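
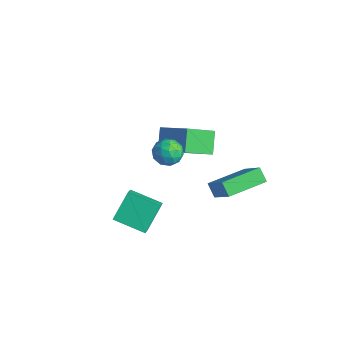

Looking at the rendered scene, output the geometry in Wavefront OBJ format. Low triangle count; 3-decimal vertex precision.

v 1.745 -0.051 3.457
v 2.466 -0.259 3.73
v 1.514 -1.281 3.13
v 2.235 -1.489 3.403
v 1.666 -1.258 3.914
v 1.808 -0.499 4.116
v 2.172 -1.041 2.744
v 2.314 -0.282 2.946
v 2.73 -0.871 3.29
v 2.417 -1.005 4.013
v 1.563 -0.535 2.847
v 1.25 -0.669 3.57
v 2.126 -0.047 3.623
v 1.854 -1.493 3.237
v 1.52 -1.357 3.538
v 1.944 -1.48 3.698
v 1.739 -0.188 3.849
v 2.163 -0.31 4.01
v 1.693 -0.897 4.118
v 1.817 -1.23 2.85
v 2.241 -1.352 3.011
v 2.036 -0.06 3.162
v 2.46 -0.183 3.322
v 2.287 -0.643 2.742
v 2.705 -0.53 3.524
v 2.569 -1.252 3.331
v 2.532 -0.989 2.944
v 2.615 -0.543 3.063
v 2.521 -0.608 3.949
v 2.385 -1.331 3.756
v 2.051 -1.195 4.057
v 2.134 -0.749 4.176
v 2.676 -0.968 3.69
v 1.595 -0.209 3.104
v 1.459 -0.932 2.911
v 1.846 -0.791 2.684
v 1.929 -0.345 2.803
v 1.411 -0.288 3.529
v 1.275 -1.01 3.336
v 1.365 -0.997 3.797
v 1.448 -0.551 3.916
v 1.304 -0.572 3.17
v 2.304 1.764 -1.57
v 1.682 1.786 -0.977
v 2.48 3.874 -1.464
v 1.857 3.897 -0.872
v 3.783 1.563 -0.008
v 3.16 1.586 0.584
v 3.958 3.674 0.097
v 3.336 3.696 0.69
v 0.16 -2.799 -2.583
v -0.259 -1.621 -1.402
v -0.664 -2.139 -3.533
v -1.083 -0.961 -2.351
v 1.543 -1.799 -3.089
v 1.124 -0.621 -1.907
v 0.719 -1.139 -4.038
v 0.3 0.039 -2.857
v -2.864 2.002 -0.349
v -1.206 2.538 0.654
v -2.756 3.621 -1.393
v -1.098 4.157 -0.39
v -2.082 1.343 -1.29
v -0.424 1.879 -0.287
v -1.974 2.962 -2.334
v -0.316 3.498 -1.331
f 1 38 17
f 38 12 41
f 17 41 6
f 38 41 17
f 1 17 13
f 17 6 18
f 13 18 2
f 17 18 13
f 1 13 22
f 13 2 23
f 22 23 8
f 13 23 22
f 1 22 34
f 22 8 37
f 34 37 11
f 22 37 34
f 1 34 38
f 34 11 42
f 38 42 12
f 34 42 38
f 2 18 29
f 18 6 32
f 29 32 10
f 18 32 29
f 6 41 19
f 41 12 40
f 19 40 5
f 41 40 19
f 12 42 39
f 42 11 35
f 39 35 3
f 42 35 39
f 11 37 36
f 37 8 24
f 36 24 7
f 37 24 36
f 8 23 28
f 23 2 25
f 28 25 9
f 23 25 28
f 4 30 16
f 30 10 31
f 16 31 5
f 30 31 16
f 4 16 14
f 16 5 15
f 14 15 3
f 16 15 14
f 4 14 21
f 14 3 20
f 21 20 7
f 14 20 21
f 4 21 26
f 21 7 27
f 26 27 9
f 21 27 26
f 4 26 30
f 26 9 33
f 30 33 10
f 26 33 30
f 5 31 19
f 31 10 32
f 19 32 6
f 31 32 19
f 3 15 39
f 15 5 40
f 39 40 12
f 15 40 39
f 7 20 36
f 20 3 35
f 36 35 11
f 20 35 36
f 9 27 28
f 27 7 24
f 28 24 8
f 27 24 28
f 10 33 29
f 33 9 25
f 29 25 2
f 33 25 29
f 44 46 43
f 47 44 43
f 43 46 45
f 45 47 43
f 44 50 46
f 48 44 47
f 48 50 44
f 46 50 45
f 49 47 45
f 45 50 49
f 49 48 47
f 50 48 49
f 52 54 51
f 55 52 51
f 51 54 53
f 53 55 51
f 52 58 54
f 56 52 55
f 56 58 52
f 54 58 53
f 57 55 53
f 53 58 57
f 57 56 55
f 58 56 57
f 60 62 59
f 63 60 59
f 59 62 61
f 61 63 59
f 60 66 62
f 64 60 63
f 64 66 60
f 62 66 61
f 65 63 61
f 61 66 65
f 65 64 63
f 66 64 65



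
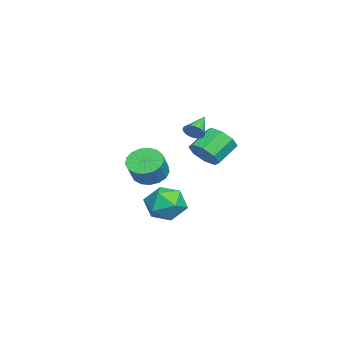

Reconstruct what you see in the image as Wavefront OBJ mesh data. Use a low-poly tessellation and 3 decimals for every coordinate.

v -0.722 -3.904 -1.157
v -0.27 -4.616 -1.616
v 0.573 -4.747 -0.583
v 0.122 -4.036 -0.123
v -0.046 -4.238 -1.751
v 0.798 -4.37 -0.718
v 0.024 -3.784 -1.75
v 0.867 -3.915 -0.716
v -0.078 -3.357 -1.612
v 0.765 -3.489 -0.579
v -0.327 -3.056 -1.371
v 0.516 -3.187 -0.338
v -0.666 -2.949 -1.08
v 0.177 -3.08 -0.047
v -1.018 -3.061 -0.807
v -0.175 -3.192 0.226
v -1.302 -3.366 -0.614
v -0.459 -3.497 0.419
v -1.454 -3.794 -0.545
v -0.61 -3.926 0.488
v -1.437 -4.248 -0.616
v -0.594 -4.379 0.417
v -1.257 -4.623 -0.811
v -0.413 -4.754 0.222
v -0.954 -4.833 -1.086
v -0.11 -4.965 -0.052
v -0.597 -4.831 -1.376
v 0.246 -4.962 -0.343
v -0.607 -1.253 0.168
v 0.073 -0.649 0.362
v -0.853 0.117 1.225
v -1.533 -0.487 1.032
v -0.304 -0.46 -0.211
v -1.23 0.306 0.652
v -0.859 -0.735 -0.562
v -1.785 0.031 0.301
v -1.266 -1.314 -0.485
v -2.192 -0.547 0.378
v -1.287 -1.857 -0.025
v -2.213 -1.091 0.838
v -0.91 -2.046 0.548
v -1.836 -1.28 1.411
v -0.355 -1.771 0.899
v -1.281 -1.005 1.762
v 0.052 -1.193 0.822
v -0.874 -0.426 1.685
v 4.256 -1.03 3.28
v 4.527 -0.601 3.492
v 3.184 -0.67 3.92
v 4.448 -0.516 3.312
v 4.34 -0.509 3.127
v 4.219 -0.581 2.965
v 4.104 -0.722 2.851
v 4.012 -0.91 2.802
v 3.957 -1.116 2.827
v 3.948 -1.309 2.92
v 3.986 -1.459 3.068
v 4.065 -1.545 3.248
v 4.173 -1.552 3.433
v 4.294 -1.479 3.595
v 4.409 -1.339 3.709
v 4.501 -1.151 3.758
v 4.556 -0.945 3.734
v 4.565 -0.752 3.64
v -0.435 -1.998 -3.359
v 0.249 -2.724 -3.986
v -0.969 -3.456 -2.254
v -0.285 -4.182 -2.881
v 0.203 -3.362 -2.191
v 0.533 -2.461 -2.873
v -1.253 -3.719 -3.367
v -0.923 -2.818 -4.049
v -0.257 -3.787 -3.99
v 0.643 -3.567 -3.263
v -1.363 -2.613 -2.977
v -0.463 -2.393 -2.25
f 2 1 5
f 2 5 3
f 3 5 6
f 3 6 4
f 5 1 7
f 5 7 6
f 6 7 8
f 6 8 4
f 7 1 9
f 7 9 8
f 8 9 10
f 8 10 4
f 9 1 11
f 9 11 10
f 10 11 12
f 10 12 4
f 11 1 13
f 11 13 12
f 12 13 14
f 12 14 4
f 13 1 15
f 13 15 14
f 14 15 16
f 14 16 4
f 15 1 17
f 15 17 16
f 16 17 18
f 16 18 4
f 17 1 19
f 17 19 18
f 18 19 20
f 18 20 4
f 19 1 21
f 19 21 20
f 20 21 22
f 20 22 4
f 21 1 23
f 21 23 22
f 22 23 24
f 22 24 4
f 23 1 25
f 23 25 24
f 24 25 26
f 24 26 4
f 25 1 27
f 25 27 26
f 26 27 28
f 26 28 4
f 27 1 2
f 27 2 28
f 28 2 3
f 28 3 4
f 30 29 33
f 30 33 31
f 31 33 34
f 31 34 32
f 33 29 35
f 33 35 34
f 34 35 36
f 34 36 32
f 35 29 37
f 35 37 36
f 36 37 38
f 36 38 32
f 37 29 39
f 37 39 38
f 38 39 40
f 38 40 32
f 39 29 41
f 39 41 40
f 40 41 42
f 40 42 32
f 41 29 43
f 41 43 42
f 42 43 44
f 42 44 32
f 43 29 45
f 43 45 44
f 44 45 46
f 44 46 32
f 45 29 30
f 45 30 46
f 46 30 31
f 46 31 32
f 48 47 50
f 48 50 49
f 50 47 51
f 50 51 49
f 51 47 52
f 51 52 49
f 52 47 53
f 52 53 49
f 53 47 54
f 53 54 49
f 54 47 55
f 54 55 49
f 55 47 56
f 55 56 49
f 56 47 57
f 56 57 49
f 57 47 58
f 57 58 49
f 58 47 59
f 58 59 49
f 59 47 60
f 59 60 49
f 60 47 61
f 60 61 49
f 61 47 62
f 61 62 49
f 62 47 63
f 62 63 49
f 63 47 64
f 63 64 49
f 64 47 48
f 64 48 49
f 65 76 70
f 65 70 66
f 65 66 72
f 65 72 75
f 65 75 76
f 66 70 74
f 70 76 69
f 76 75 67
f 75 72 71
f 72 66 73
f 68 74 69
f 68 69 67
f 68 67 71
f 68 71 73
f 68 73 74
f 69 74 70
f 67 69 76
f 71 67 75
f 73 71 72
f 74 73 66



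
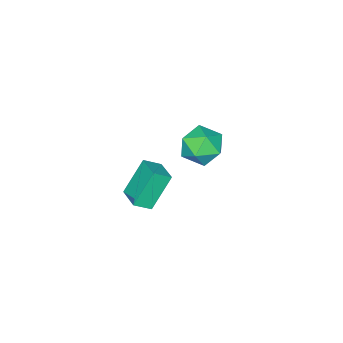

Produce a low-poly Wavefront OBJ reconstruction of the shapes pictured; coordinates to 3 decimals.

v 1.687 0.983 3.507
v 2.536 1.575 3.151
v 2.484 -0.495 2.949
v 3.333 0.097 2.593
v 3.147 -0.004 3.666
v 2.655 0.91 4.011
v 2.365 0.17 2.089
v 1.873 1.084 2.434
v 2.955 1.072 2.275
v 3.438 0.965 3.25
v 1.582 0.115 2.85
v 2.065 0.008 3.825
v 2.237 -3.244 -3.389
v 1.112 -3.022 -1.69
v 2.847 -2.078 -3.137
v 1.722 -1.856 -1.438
v 2.938 -3.724 -2.862
v 1.813 -3.502 -1.163
v 3.548 -2.558 -2.61
v 2.423 -2.336 -0.911
f 1 12 6
f 1 6 2
f 1 2 8
f 1 8 11
f 1 11 12
f 2 6 10
f 6 12 5
f 12 11 3
f 11 8 7
f 8 2 9
f 4 10 5
f 4 5 3
f 4 3 7
f 4 7 9
f 4 9 10
f 5 10 6
f 3 5 12
f 7 3 11
f 9 7 8
f 10 9 2
f 14 16 13
f 17 14 13
f 13 16 15
f 15 17 13
f 14 20 16
f 18 14 17
f 18 20 14
f 16 20 15
f 19 17 15
f 15 20 19
f 19 18 17
f 20 18 19



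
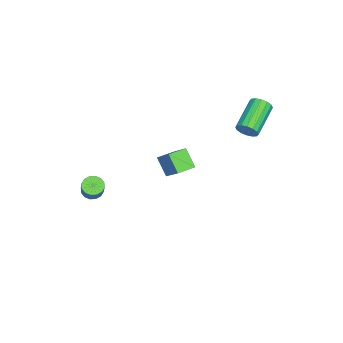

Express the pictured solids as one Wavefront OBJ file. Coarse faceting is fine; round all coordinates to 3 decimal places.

v -3.558 -1.365 -0.608
v -2.794 -0.537 0.47
v -4.286 -0.724 -0.585
v -3.521 0.104 0.493
v -3.039 -0.744 -1.453
v -2.274 0.084 -0.375
v -3.766 -0.103 -1.43
v -3.002 0.725 -0.352
v 2.146 -2.652 1.407
v 2.474 -2.371 1.099
v 3.121 -2.088 2.044
v 2.794 -2.368 2.353
v 2.281 -2.193 1.178
v 2.928 -1.91 2.123
v 2.052 -2.138 1.318
v 2.699 -1.854 2.263
v 1.848 -2.22 1.483
v 2.495 -1.937 2.428
v 1.724 -2.418 1.627
v 2.371 -2.135 2.572
v 1.714 -2.679 1.712
v 2.361 -2.395 2.657
v 1.819 -2.932 1.716
v 2.466 -2.649 2.661
v 2.012 -3.11 1.637
v 2.659 -2.827 2.582
v 2.241 -3.166 1.497
v 2.888 -2.882 2.442
v 2.445 -3.083 1.332
v 3.092 -2.8 2.277
v 2.569 -2.885 1.188
v 3.216 -2.602 2.133
v 2.579 -2.625 1.103
v 3.226 -2.341 2.048
v -2.66 3.321 3.263
v -2.472 3.096 3.763
v -4.131 3.333 4.496
v -4.32 3.559 3.997
v -2.419 3.39 3.787
v -4.079 3.628 4.52
v -2.431 3.667 3.67
v -4.091 3.904 4.403
v -2.505 3.85 3.444
v -4.165 4.088 4.177
v -2.62 3.892 3.17
v -4.28 4.13 3.903
v -2.746 3.781 2.921
v -4.406 4.019 3.654
v -2.849 3.547 2.764
v -4.508 3.784 3.497
v -2.901 3.252 2.74
v -4.561 3.49 3.473
v -2.889 2.976 2.857
v -4.549 3.213 3.59
v -2.815 2.792 3.083
v -4.475 3.03 3.816
v -2.7 2.75 3.357
v -4.36 2.988 4.09
v -2.574 2.861 3.606
v -4.234 3.099 4.339
f 2 4 1
f 5 2 1
f 1 4 3
f 3 5 1
f 2 8 4
f 6 2 5
f 6 8 2
f 4 8 3
f 7 5 3
f 3 8 7
f 7 6 5
f 8 6 7
f 10 9 13
f 10 13 11
f 11 13 14
f 11 14 12
f 13 9 15
f 13 15 14
f 14 15 16
f 14 16 12
f 15 9 17
f 15 17 16
f 16 17 18
f 16 18 12
f 17 9 19
f 17 19 18
f 18 19 20
f 18 20 12
f 19 9 21
f 19 21 20
f 20 21 22
f 20 22 12
f 21 9 23
f 21 23 22
f 22 23 24
f 22 24 12
f 23 9 25
f 23 25 24
f 24 25 26
f 24 26 12
f 25 9 27
f 25 27 26
f 26 27 28
f 26 28 12
f 27 9 29
f 27 29 28
f 28 29 30
f 28 30 12
f 29 9 31
f 29 31 30
f 30 31 32
f 30 32 12
f 31 9 33
f 31 33 32
f 32 33 34
f 32 34 12
f 33 9 10
f 33 10 34
f 34 10 11
f 34 11 12
f 36 35 39
f 36 39 37
f 37 39 40
f 37 40 38
f 39 35 41
f 39 41 40
f 40 41 42
f 40 42 38
f 41 35 43
f 41 43 42
f 42 43 44
f 42 44 38
f 43 35 45
f 43 45 44
f 44 45 46
f 44 46 38
f 45 35 47
f 45 47 46
f 46 47 48
f 46 48 38
f 47 35 49
f 47 49 48
f 48 49 50
f 48 50 38
f 49 35 51
f 49 51 50
f 50 51 52
f 50 52 38
f 51 35 53
f 51 53 52
f 52 53 54
f 52 54 38
f 53 35 55
f 53 55 54
f 54 55 56
f 54 56 38
f 55 35 57
f 55 57 56
f 56 57 58
f 56 58 38
f 57 35 59
f 57 59 58
f 58 59 60
f 58 60 38
f 59 35 36
f 59 36 60
f 60 36 37
f 60 37 38



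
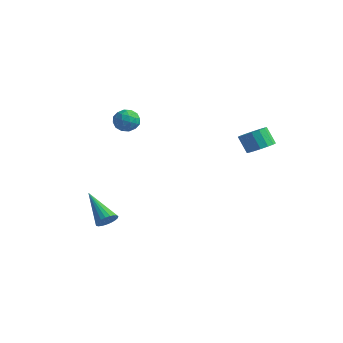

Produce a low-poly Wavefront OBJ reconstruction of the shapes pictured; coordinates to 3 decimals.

v -0.619 -0.204 3.389
v -0.262 0.002 3.922
v -0.838 -1.142 3.898
v -0.481 -0.936 4.431
v -1.066 -0.638 4.282
v -0.931 -0.059 3.967
v -0.169 -1.081 3.853
v -0.034 -0.502 3.538
v 0.016 -0.54 4.208
v -0.539 -0.267 4.473
v -0.561 -0.873 3.347
v -1.116 -0.6 3.612
v -0.421 -0.019 3.611
v -0.679 -1.121 4.209
v -1.023 -0.946 4.122
v -0.813 -0.825 4.435
v -0.814 -0.055 3.638
v -0.605 0.066 3.951
v -1.078 -0.31 4.162
v -0.495 -1.206 3.869
v -0.286 -1.085 4.182
v -0.287 -0.315 3.385
v -0.077 -0.194 3.698
v -0.022 -0.83 3.658
v -0.049 -0.216 4.092
v -0.177 -0.768 4.391
v 0.006 -0.853 4.052
v 0.086 -0.512 3.867
v -0.375 -0.056 4.248
v -0.503 -0.607 4.547
v -0.847 -0.432 4.46
v -0.768 -0.091 4.275
v -0.211 -0.374 4.416
v -0.597 -0.533 3.273
v -0.725 -1.084 3.572
v -0.332 -1.049 3.545
v -0.253 -0.708 3.36
v -0.923 -0.372 3.429
v -1.051 -0.924 3.728
v -1.186 -0.628 3.953
v -1.106 -0.287 3.768
v -0.889 -0.766 3.404
v 0.611 -2.97 -1.232
v 0.845 -3.288 -0.834
v -0.891 -2.67 -0.108
v 0.927 -3.076 -0.782
v 0.954 -2.846 -0.807
v 0.922 -2.638 -0.906
v 0.836 -2.487 -1.061
v 0.711 -2.42 -1.246
v 0.569 -2.448 -1.428
v 0.434 -2.566 -1.577
v 0.33 -2.754 -1.665
v 0.275 -2.98 -1.679
v 0.277 -3.204 -1.616
v 0.337 -3.388 -1.486
v 0.445 -3.499 -1.312
v 0.582 -3.519 -1.124
v 0.723 -3.444 -0.955
v 4.141 3.328 2.364
v 4.575 3.813 2.649
v 4.033 3.797 3.501
v 3.599 3.312 3.216
v 4.31 4.007 2.484
v 3.768 3.991 3.336
v 4 4.02 2.287
v 3.458 4.004 3.139
v 3.728 3.847 2.111
v 3.186 3.831 2.963
v 3.566 3.535 2.002
v 3.024 3.519 2.854
v 3.559 3.168 1.991
v 3.017 3.152 2.843
v 3.707 2.843 2.079
v 3.165 2.827 2.931
v 3.972 2.649 2.244
v 3.43 2.633 3.096
v 4.282 2.636 2.441
v 3.74 2.62 3.293
v 4.554 2.809 2.617
v 4.012 2.793 3.469
v 4.716 3.121 2.726
v 4.174 3.105 3.578
v 4.723 3.488 2.737
v 4.181 3.472 3.589
f 1 38 17
f 38 12 41
f 17 41 6
f 38 41 17
f 1 17 13
f 17 6 18
f 13 18 2
f 17 18 13
f 1 13 22
f 13 2 23
f 22 23 8
f 13 23 22
f 1 22 34
f 22 8 37
f 34 37 11
f 22 37 34
f 1 34 38
f 34 11 42
f 38 42 12
f 34 42 38
f 2 18 29
f 18 6 32
f 29 32 10
f 18 32 29
f 6 41 19
f 41 12 40
f 19 40 5
f 41 40 19
f 12 42 39
f 42 11 35
f 39 35 3
f 42 35 39
f 11 37 36
f 37 8 24
f 36 24 7
f 37 24 36
f 8 23 28
f 23 2 25
f 28 25 9
f 23 25 28
f 4 30 16
f 30 10 31
f 16 31 5
f 30 31 16
f 4 16 14
f 16 5 15
f 14 15 3
f 16 15 14
f 4 14 21
f 14 3 20
f 21 20 7
f 14 20 21
f 4 21 26
f 21 7 27
f 26 27 9
f 21 27 26
f 4 26 30
f 26 9 33
f 30 33 10
f 26 33 30
f 5 31 19
f 31 10 32
f 19 32 6
f 31 32 19
f 3 15 39
f 15 5 40
f 39 40 12
f 15 40 39
f 7 20 36
f 20 3 35
f 36 35 11
f 20 35 36
f 9 27 28
f 27 7 24
f 28 24 8
f 27 24 28
f 10 33 29
f 33 9 25
f 29 25 2
f 33 25 29
f 44 43 46
f 44 46 45
f 46 43 47
f 46 47 45
f 47 43 48
f 47 48 45
f 48 43 49
f 48 49 45
f 49 43 50
f 49 50 45
f 50 43 51
f 50 51 45
f 51 43 52
f 51 52 45
f 52 43 53
f 52 53 45
f 53 43 54
f 53 54 45
f 54 43 55
f 54 55 45
f 55 43 56
f 55 56 45
f 56 43 57
f 56 57 45
f 57 43 58
f 57 58 45
f 58 43 59
f 58 59 45
f 59 43 44
f 59 44 45
f 61 60 64
f 61 64 62
f 62 64 65
f 62 65 63
f 64 60 66
f 64 66 65
f 65 66 67
f 65 67 63
f 66 60 68
f 66 68 67
f 67 68 69
f 67 69 63
f 68 60 70
f 68 70 69
f 69 70 71
f 69 71 63
f 70 60 72
f 70 72 71
f 71 72 73
f 71 73 63
f 72 60 74
f 72 74 73
f 73 74 75
f 73 75 63
f 74 60 76
f 74 76 75
f 75 76 77
f 75 77 63
f 76 60 78
f 76 78 77
f 77 78 79
f 77 79 63
f 78 60 80
f 78 80 79
f 79 80 81
f 79 81 63
f 80 60 82
f 80 82 81
f 81 82 83
f 81 83 63
f 82 60 84
f 82 84 83
f 83 84 85
f 83 85 63
f 84 60 61
f 84 61 85
f 85 61 62
f 85 62 63



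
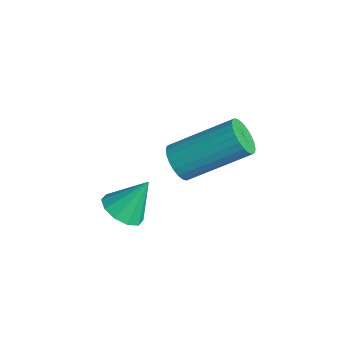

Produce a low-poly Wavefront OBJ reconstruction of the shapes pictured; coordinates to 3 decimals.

v 0.582 0.151 -3.69
v 0.96 -0.177 -3.461
v 1.615 1.261 -2.481
v 1.238 1.589 -2.71
v 1.065 -0.107 -3.635
v 1.721 1.332 -2.655
v 1.096 0.002 -3.816
v 1.752 1.441 -2.837
v 1.05 0.134 -3.979
v 1.705 1.573 -2.999
v 0.932 0.269 -4.098
v 1.588 1.708 -3.118
v 0.761 0.385 -4.154
v 1.416 1.824 -3.174
v 0.562 0.466 -4.14
v 1.218 1.905 -3.16
v 0.367 0.499 -4.057
v 1.023 1.938 -3.078
v 0.205 0.479 -3.919
v 0.86 1.917 -2.939
v 0.099 0.408 -3.745
v 0.755 1.847 -2.765
v 0.068 0.299 -3.563
v 0.724 1.738 -2.584
v 0.115 0.167 -3.401
v 0.77 1.606 -2.421
v 0.232 0.032 -3.282
v 0.888 1.471 -2.302
v 0.404 -0.084 -3.226
v 1.059 1.355 -2.246
v 0.602 -0.165 -3.24
v 1.258 1.274 -2.26
v 0.797 -0.198 -3.322
v 1.453 1.241 -2.343
v 1.048 -1.602 -4.3
v 1.627 -1.752 -4.258
v 1.152 -0.938 -3.38
v 1.602 -1.45 -4.473
v 1.365 -1.207 -4.621
v 1.007 -1.114 -4.647
v 0.664 -1.208 -4.541
v 0.468 -1.452 -4.342
v 0.493 -1.754 -4.128
v 0.73 -1.997 -3.979
v 1.088 -2.09 -3.954
v 1.431 -1.996 -4.06
f 2 1 5
f 2 5 3
f 3 5 6
f 3 6 4
f 5 1 7
f 5 7 6
f 6 7 8
f 6 8 4
f 7 1 9
f 7 9 8
f 8 9 10
f 8 10 4
f 9 1 11
f 9 11 10
f 10 11 12
f 10 12 4
f 11 1 13
f 11 13 12
f 12 13 14
f 12 14 4
f 13 1 15
f 13 15 14
f 14 15 16
f 14 16 4
f 15 1 17
f 15 17 16
f 16 17 18
f 16 18 4
f 17 1 19
f 17 19 18
f 18 19 20
f 18 20 4
f 19 1 21
f 19 21 20
f 20 21 22
f 20 22 4
f 21 1 23
f 21 23 22
f 22 23 24
f 22 24 4
f 23 1 25
f 23 25 24
f 24 25 26
f 24 26 4
f 25 1 27
f 25 27 26
f 26 27 28
f 26 28 4
f 27 1 29
f 27 29 28
f 28 29 30
f 28 30 4
f 29 1 31
f 29 31 30
f 30 31 32
f 30 32 4
f 31 1 33
f 31 33 32
f 32 33 34
f 32 34 4
f 33 1 2
f 33 2 34
f 34 2 3
f 34 3 4
f 36 35 38
f 36 38 37
f 38 35 39
f 38 39 37
f 39 35 40
f 39 40 37
f 40 35 41
f 40 41 37
f 41 35 42
f 41 42 37
f 42 35 43
f 42 43 37
f 43 35 44
f 43 44 37
f 44 35 45
f 44 45 37
f 45 35 46
f 45 46 37
f 46 35 36
f 46 36 37



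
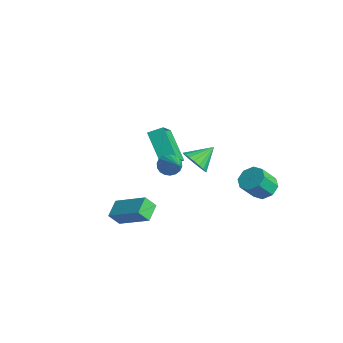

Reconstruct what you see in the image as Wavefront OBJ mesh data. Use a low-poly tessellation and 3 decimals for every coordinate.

v 2.208 -1.214 1.421
v 2.58 -1.038 0.88
v 3.932 -1.546 2.499
v 2.541 -0.775 1.023
v 2.436 -0.598 1.246
v 2.286 -0.544 1.503
v 2.121 -0.622 1.744
v 1.972 -0.817 1.921
v 1.871 -1.091 1.999
v 1.836 -1.39 1.963
v 1.875 -1.653 1.819
v 1.98 -1.83 1.597
v 2.13 -1.885 1.34
v 2.295 -1.807 1.099
v 2.443 -1.611 0.922
v 2.545 -1.337 0.844
v -1.371 -0.735 1.665
v -1.016 0.042 2.057
v -2.194 0.119 0.715
v -1.839 0.897 1.108
v 0.259 -0.757 0.232
v 0.614 0.021 0.625
v -0.564 0.098 -0.717
v -0.209 0.875 -0.325
v 2.805 4.138 -1.667
v 3.426 4.592 -1.329
v 3.496 3.696 -0.255
v 2.875 3.242 -0.593
v 2.845 4.783 -1.131
v 2.915 3.888 -0.057
v 2.241 4.597 -1.247
v 2.311 3.701 -0.173
v 1.967 4.142 -1.609
v 2.037 3.246 -0.535
v 2.184 3.684 -2.005
v 2.254 2.788 -0.931
v 2.765 3.492 -2.203
v 2.835 2.597 -1.129
v 3.369 3.679 -2.087
v 3.439 2.783 -1.013
v 3.643 4.134 -1.725
v 3.713 3.238 -0.651
v 1.058 -3.575 -3.145
v 0.935 -4.143 -2.419
v 0.336 -2.815 -2.672
v 0.213 -3.383 -1.946
v 2.707 -2.637 -2.134
v 2.584 -3.205 -1.408
v 1.985 -1.877 -1.661
v 1.862 -2.445 -0.935
v -3.118 3.028 -2.909
v -2.295 3.32 -3.257
v -3.202 4.292 -2.051
v -2.572 3.483 -3.525
v -2.957 3.556 -3.67
v -3.374 3.525 -3.665
v -3.741 3.395 -3.51
v -3.984 3.193 -3.237
v -4.055 2.958 -2.898
v -3.941 2.737 -2.562
v -3.664 2.574 -2.294
v -3.279 2.5 -2.149
v -2.862 2.532 -2.154
v -2.495 2.661 -2.308
v -2.252 2.863 -2.582
v -2.181 3.098 -2.921
f 2 1 4
f 2 4 3
f 4 1 5
f 4 5 3
f 5 1 6
f 5 6 3
f 6 1 7
f 6 7 3
f 7 1 8
f 7 8 3
f 8 1 9
f 8 9 3
f 9 1 10
f 9 10 3
f 10 1 11
f 10 11 3
f 11 1 12
f 11 12 3
f 12 1 13
f 12 13 3
f 13 1 14
f 13 14 3
f 14 1 15
f 14 15 3
f 15 1 16
f 15 16 3
f 16 1 2
f 16 2 3
f 18 20 17
f 21 18 17
f 17 20 19
f 19 21 17
f 18 24 20
f 22 18 21
f 22 24 18
f 20 24 19
f 23 21 19
f 19 24 23
f 23 22 21
f 24 22 23
f 26 25 29
f 26 29 27
f 27 29 30
f 27 30 28
f 29 25 31
f 29 31 30
f 30 31 32
f 30 32 28
f 31 25 33
f 31 33 32
f 32 33 34
f 32 34 28
f 33 25 35
f 33 35 34
f 34 35 36
f 34 36 28
f 35 25 37
f 35 37 36
f 36 37 38
f 36 38 28
f 37 25 39
f 37 39 38
f 38 39 40
f 38 40 28
f 39 25 41
f 39 41 40
f 40 41 42
f 40 42 28
f 41 25 26
f 41 26 42
f 42 26 27
f 42 27 28
f 44 46 43
f 47 44 43
f 43 46 45
f 45 47 43
f 44 50 46
f 48 44 47
f 48 50 44
f 46 50 45
f 49 47 45
f 45 50 49
f 49 48 47
f 50 48 49
f 52 51 54
f 52 54 53
f 54 51 55
f 54 55 53
f 55 51 56
f 55 56 53
f 56 51 57
f 56 57 53
f 57 51 58
f 57 58 53
f 58 51 59
f 58 59 53
f 59 51 60
f 59 60 53
f 60 51 61
f 60 61 53
f 61 51 62
f 61 62 53
f 62 51 63
f 62 63 53
f 63 51 64
f 63 64 53
f 64 51 65
f 64 65 53
f 65 51 66
f 65 66 53
f 66 51 52
f 66 52 53



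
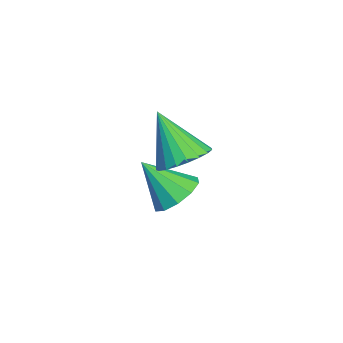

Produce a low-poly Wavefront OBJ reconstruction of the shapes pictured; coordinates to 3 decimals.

v -2.515 3.815 -1.733
v -2.014 4.174 -1.272
v -2.845 2.905 -0.667
v -2.437 4.386 -1.222
v -2.89 4.379 -1.367
v -3.2 4.158 -1.652
v -3.249 3.805 -1.968
v -3.017 3.456 -2.194
v -2.594 3.245 -2.244
v -2.141 3.251 -2.099
v -1.831 3.473 -1.814
v -1.782 3.825 -1.498
v -1.212 3.957 0.711
v -0.524 3.745 0.984
v -1.928 3.303 2.009
v -0.559 4.036 1.111
v -0.707 4.314 1.17
v -0.942 4.53 1.149
v -1.224 4.647 1.052
v -1.504 4.645 0.896
v -1.734 4.523 0.709
v -1.873 4.304 0.522
v -1.898 4.025 0.367
v -1.804 3.734 0.272
v -1.608 3.481 0.253
v -1.344 3.311 0.313
v -1.056 3.252 0.442
v -0.796 3.316 0.617
v -0.608 3.49 0.809
f 2 1 4
f 2 4 3
f 4 1 5
f 4 5 3
f 5 1 6
f 5 6 3
f 6 1 7
f 6 7 3
f 7 1 8
f 7 8 3
f 8 1 9
f 8 9 3
f 9 1 10
f 9 10 3
f 10 1 11
f 10 11 3
f 11 1 12
f 11 12 3
f 12 1 2
f 12 2 3
f 14 13 16
f 14 16 15
f 16 13 17
f 16 17 15
f 17 13 18
f 17 18 15
f 18 13 19
f 18 19 15
f 19 13 20
f 19 20 15
f 20 13 21
f 20 21 15
f 21 13 22
f 21 22 15
f 22 13 23
f 22 23 15
f 23 13 24
f 23 24 15
f 24 13 25
f 24 25 15
f 25 13 26
f 25 26 15
f 26 13 27
f 26 27 15
f 27 13 28
f 27 28 15
f 28 13 29
f 28 29 15
f 29 13 14
f 29 14 15



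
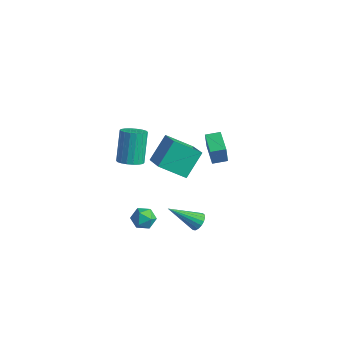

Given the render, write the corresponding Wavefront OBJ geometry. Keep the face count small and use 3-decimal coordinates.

v -1.361 -2.682 2.759
v -0.665 -2.423 2.865
v -1.244 -1.578 4.606
v -1.939 -1.838 4.501
v -0.812 -2.175 2.696
v -1.39 -1.331 4.437
v -1.067 -2.028 2.54
v -1.646 -1.184 4.281
v -1.381 -2.01 2.427
v -1.96 -1.166 4.168
v -1.691 -2.126 2.38
v -2.269 -1.281 4.121
v -1.935 -2.351 2.408
v -2.514 -1.507 4.15
v -2.065 -2.643 2.506
v -2.644 -1.798 4.247
v -2.056 -2.942 2.654
v -2.635 -2.097 4.395
v -1.91 -3.189 2.823
v -2.488 -2.345 4.564
v -1.654 -3.336 2.979
v -2.233 -2.492 4.72
v -1.34 -3.354 3.092
v -1.919 -2.51 4.833
v -1.031 -3.239 3.139
v -1.609 -2.394 4.88
v -0.786 -3.013 3.11
v -1.365 -2.169 4.852
v -0.656 -2.722 3.013
v -1.235 -1.877 4.754
v -4.468 1.758 -2.013
v -3.005 0.995 -1.152
v -4.559 3.113 -0.656
v -3.097 2.351 0.205
v -3.303 2.849 -3.025
v -1.841 2.087 -2.164
v -3.395 4.205 -1.668
v -1.932 3.442 -0.807
v 1.687 -0.563 -1.911
v 2.186 -0.827 -1.705
v 0.553 -1.757 -0.689
v 2.146 -0.606 -1.526
v 2.001 -0.375 -1.435
v 1.784 -0.187 -1.453
v 1.545 -0.086 -1.576
v 1.339 -0.094 -1.775
v 1.212 -0.209 -2.006
v 1.195 -0.406 -2.215
v 1.29 -0.639 -2.354
v 1.476 -0.854 -2.391
v 1.711 -1.003 -2.318
v 1.94 -1.051 -2.152
v 2.111 -0.987 -1.931
v -2.241 -0.558 -3.749
v -1.458 -0.65 -3.775
v -2.382 -1.81 -3.545
v -1.599 -1.902 -3.571
v -1.931 -1.518 -2.968
v -1.844 -0.745 -3.093
v -1.996 -1.715 -4.227
v -1.909 -0.942 -4.352
v -1.307 -1.365 -4.07
v -1.267 -1.244 -3.292
v -2.573 -1.216 -4.028
v -2.533 -1.095 -3.25
v -1.963 3.825 -0.478
v -1.905 3.61 0.742
v -1.451 4.558 -0.373
v -1.393 4.343 0.847
v -0.707 2.977 -0.687
v -0.649 2.762 0.533
v -0.195 3.71 -0.582
v -0.137 3.495 0.638
f 2 1 5
f 2 5 3
f 3 5 6
f 3 6 4
f 5 1 7
f 5 7 6
f 6 7 8
f 6 8 4
f 7 1 9
f 7 9 8
f 8 9 10
f 8 10 4
f 9 1 11
f 9 11 10
f 10 11 12
f 10 12 4
f 11 1 13
f 11 13 12
f 12 13 14
f 12 14 4
f 13 1 15
f 13 15 14
f 14 15 16
f 14 16 4
f 15 1 17
f 15 17 16
f 16 17 18
f 16 18 4
f 17 1 19
f 17 19 18
f 18 19 20
f 18 20 4
f 19 1 21
f 19 21 20
f 20 21 22
f 20 22 4
f 21 1 23
f 21 23 22
f 22 23 24
f 22 24 4
f 23 1 25
f 23 25 24
f 24 25 26
f 24 26 4
f 25 1 27
f 25 27 26
f 26 27 28
f 26 28 4
f 27 1 29
f 27 29 28
f 28 29 30
f 28 30 4
f 29 1 2
f 29 2 30
f 30 2 3
f 30 3 4
f 32 34 31
f 35 32 31
f 31 34 33
f 33 35 31
f 32 38 34
f 36 32 35
f 36 38 32
f 34 38 33
f 37 35 33
f 33 38 37
f 37 36 35
f 38 36 37
f 40 39 42
f 40 42 41
f 42 39 43
f 42 43 41
f 43 39 44
f 43 44 41
f 44 39 45
f 44 45 41
f 45 39 46
f 45 46 41
f 46 39 47
f 46 47 41
f 47 39 48
f 47 48 41
f 48 39 49
f 48 49 41
f 49 39 50
f 49 50 41
f 50 39 51
f 50 51 41
f 51 39 52
f 51 52 41
f 52 39 53
f 52 53 41
f 53 39 40
f 53 40 41
f 54 65 59
f 54 59 55
f 54 55 61
f 54 61 64
f 54 64 65
f 55 59 63
f 59 65 58
f 65 64 56
f 64 61 60
f 61 55 62
f 57 63 58
f 57 58 56
f 57 56 60
f 57 60 62
f 57 62 63
f 58 63 59
f 56 58 65
f 60 56 64
f 62 60 61
f 63 62 55
f 67 69 66
f 70 67 66
f 66 69 68
f 68 70 66
f 67 73 69
f 71 67 70
f 71 73 67
f 69 73 68
f 72 70 68
f 68 73 72
f 72 71 70
f 73 71 72



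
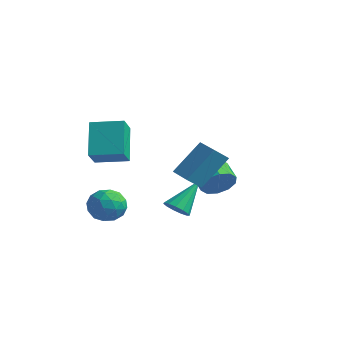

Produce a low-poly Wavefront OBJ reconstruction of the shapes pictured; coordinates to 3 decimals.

v 0.52 2.484 -2.89
v 0.995 3.177 -2.515
v 0.055 3.529 -1.975
v -0.42 2.836 -2.35
v 0.78 3.358 -3.009
v -0.161 3.711 -2.469
v 0.465 3.206 -3.457
v -0.475 3.558 -2.918
v 0.172 2.778 -3.689
v -0.769 3.13 -3.149
v 0.011 2.237 -3.616
v -0.929 2.59 -3.076
v 0.045 1.791 -3.265
v -0.895 2.143 -2.725
v 0.261 1.609 -2.771
v -0.68 1.962 -2.231
v 0.575 1.762 -2.322
v -0.365 2.114 -1.783
v 0.869 2.19 -2.091
v -0.072 2.542 -1.551
v 1.029 2.73 -2.164
v 0.089 3.083 -1.624
v -2.965 -2.009 0.779
v -2.389 -2.892 1.607
v -1.705 -1.022 0.954
v -1.129 -1.904 1.782
v -2.051 -2.896 -0.802
v -1.475 -3.778 0.026
v -0.791 -1.908 -0.627
v -0.215 -2.791 0.201
v -1.846 -2.42 -2.938
v -0.913 -2.104 -3.006
v -1.387 -3.876 -3.414
v -0.454 -3.56 -3.482
v -0.882 -3.649 -2.596
v -1.165 -2.749 -2.302
v -1.135 -3.231 -4.118
v -1.418 -2.331 -3.824
v -0.473 -2.605 -3.736
v -0.316 -2.863 -2.795
v -1.984 -3.117 -3.625
v -1.827 -3.375 -2.684
v -1.42 -2.134 -2.93
v -0.88 -3.846 -3.49
v -1.132 -3.898 -2.969
v -0.583 -3.712 -3.009
v -1.568 -2.514 -2.516
v -1.02 -2.327 -2.556
v -1.001 -3.236 -2.315
v -1.28 -3.653 -3.864
v -0.732 -3.466 -3.904
v -1.717 -2.268 -3.411
v -1.168 -2.082 -3.451
v -1.299 -2.744 -4.105
v -0.612 -2.242 -3.399
v -0.343 -3.098 -3.679
v -0.743 -2.905 -4.053
v -0.91 -2.376 -3.88
v -0.521 -2.394 -2.846
v -0.251 -3.25 -3.126
v -0.502 -3.303 -2.605
v -0.669 -2.774 -2.432
v -0.262 -2.689 -3.275
v -2.049 -2.73 -3.294
v -1.779 -3.586 -3.574
v -1.631 -3.206 -3.988
v -1.798 -2.677 -3.815
v -1.957 -2.882 -2.741
v -1.688 -3.738 -3.021
v -1.39 -3.604 -2.54
v -1.557 -3.075 -2.367
v -2.038 -3.291 -3.145
v 1.063 -0.776 -3.434
v 1.581 -0.451 -3.775
v 1.117 0.636 -2.006
v 1.244 -0.299 -3.913
v 0.85 -0.299 -3.899
v 0.523 -0.45 -3.737
v 0.368 -0.705 -3.479
v 0.434 -0.982 -3.207
v 0.699 -1.195 -3.007
v 1.08 -1.274 -2.942
v 1.456 -1.196 -3.034
v 1.707 -0.984 -3.253
v 1.753 -0.707 -3.529
v 2.036 -1.92 -0.499
v 2.475 -0.683 1.075
v 2.124 -1.078 -1.186
v 2.564 0.159 0.389
v 3.116 -2.139 -0.629
v 3.556 -0.902 0.946
v 3.205 -1.297 -1.315
v 3.644 -0.06 0.259
f 2 1 5
f 2 5 3
f 3 5 6
f 3 6 4
f 5 1 7
f 5 7 6
f 6 7 8
f 6 8 4
f 7 1 9
f 7 9 8
f 8 9 10
f 8 10 4
f 9 1 11
f 9 11 10
f 10 11 12
f 10 12 4
f 11 1 13
f 11 13 12
f 12 13 14
f 12 14 4
f 13 1 15
f 13 15 14
f 14 15 16
f 14 16 4
f 15 1 17
f 15 17 16
f 16 17 18
f 16 18 4
f 17 1 19
f 17 19 18
f 18 19 20
f 18 20 4
f 19 1 21
f 19 21 20
f 20 21 22
f 20 22 4
f 21 1 2
f 21 2 22
f 22 2 3
f 22 3 4
f 24 26 23
f 27 24 23
f 23 26 25
f 25 27 23
f 24 30 26
f 28 24 27
f 28 30 24
f 26 30 25
f 29 27 25
f 25 30 29
f 29 28 27
f 30 28 29
f 31 68 47
f 68 42 71
f 47 71 36
f 68 71 47
f 31 47 43
f 47 36 48
f 43 48 32
f 47 48 43
f 31 43 52
f 43 32 53
f 52 53 38
f 43 53 52
f 31 52 64
f 52 38 67
f 64 67 41
f 52 67 64
f 31 64 68
f 64 41 72
f 68 72 42
f 64 72 68
f 32 48 59
f 48 36 62
f 59 62 40
f 48 62 59
f 36 71 49
f 71 42 70
f 49 70 35
f 71 70 49
f 42 72 69
f 72 41 65
f 69 65 33
f 72 65 69
f 41 67 66
f 67 38 54
f 66 54 37
f 67 54 66
f 38 53 58
f 53 32 55
f 58 55 39
f 53 55 58
f 34 60 46
f 60 40 61
f 46 61 35
f 60 61 46
f 34 46 44
f 46 35 45
f 44 45 33
f 46 45 44
f 34 44 51
f 44 33 50
f 51 50 37
f 44 50 51
f 34 51 56
f 51 37 57
f 56 57 39
f 51 57 56
f 34 56 60
f 56 39 63
f 60 63 40
f 56 63 60
f 35 61 49
f 61 40 62
f 49 62 36
f 61 62 49
f 33 45 69
f 45 35 70
f 69 70 42
f 45 70 69
f 37 50 66
f 50 33 65
f 66 65 41
f 50 65 66
f 39 57 58
f 57 37 54
f 58 54 38
f 57 54 58
f 40 63 59
f 63 39 55
f 59 55 32
f 63 55 59
f 74 73 76
f 74 76 75
f 76 73 77
f 76 77 75
f 77 73 78
f 77 78 75
f 78 73 79
f 78 79 75
f 79 73 80
f 79 80 75
f 80 73 81
f 80 81 75
f 81 73 82
f 81 82 75
f 82 73 83
f 82 83 75
f 83 73 84
f 83 84 75
f 84 73 85
f 84 85 75
f 85 73 74
f 85 74 75
f 87 89 86
f 90 87 86
f 86 89 88
f 88 90 86
f 87 93 89
f 91 87 90
f 91 93 87
f 89 93 88
f 92 90 88
f 88 93 92
f 92 91 90
f 93 91 92



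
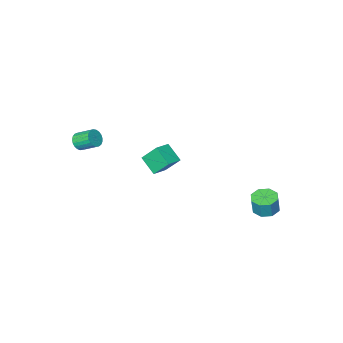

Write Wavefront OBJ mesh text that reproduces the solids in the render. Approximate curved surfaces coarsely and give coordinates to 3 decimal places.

v 1.056 1.59 -0.386
v 1.194 0.651 0.315
v 1.929 1.887 -0.16
v 2.067 0.949 0.542
v 1.533 0.931 -1.362
v 1.671 -0.007 -0.66
v 2.406 1.229 -1.135
v 2.544 0.29 -0.434
v 3.971 -3.555 -0.989
v 4.282 -3.675 -0.539
v 3.78 -2.886 0.019
v 3.469 -2.765 -0.431
v 4.413 -3.515 -0.647
v 3.91 -2.726 -0.089
v 4.468 -3.362 -0.814
v 3.965 -2.573 -0.256
v 4.436 -3.243 -1.012
v 3.933 -2.453 -0.453
v 4.324 -3.177 -1.205
v 3.821 -2.388 -0.646
v 4.152 -3.177 -1.361
v 3.649 -2.387 -0.803
v 3.948 -3.242 -1.453
v 3.445 -2.452 -0.894
v 3.748 -3.361 -1.465
v 3.245 -2.571 -0.906
v 3.587 -3.513 -1.394
v 3.084 -2.724 -0.835
v 3.492 -3.673 -1.254
v 2.989 -2.884 -0.695
v 3.48 -3.812 -1.067
v 2.977 -3.023 -0.509
v 3.554 -3.907 -0.868
v 3.051 -3.118 -0.309
v 3.699 -3.941 -0.689
v 3.196 -3.152 -0.13
v 3.892 -3.908 -0.562
v 3.389 -3.119 -0.004
v 4.098 -3.814 -0.509
v 3.595 -3.024 0.049
v -2.694 3.802 -4.184
v -1.985 3.677 -4.305
v -1.797 3.773 -3.297
v -2.506 3.898 -3.176
v -2.114 4.22 -4.332
v -1.926 4.316 -3.324
v -2.583 4.518 -4.273
v -2.394 4.614 -3.265
v -3.117 4.397 -4.162
v -2.928 4.493 -3.154
v -3.403 3.927 -4.063
v -3.215 4.023 -3.055
v -3.274 3.384 -4.036
v -3.086 3.48 -3.028
v -2.806 3.086 -4.095
v -2.617 3.182 -3.087
v -2.272 3.207 -4.206
v -2.083 3.303 -3.198
f 2 4 1
f 5 2 1
f 1 4 3
f 3 5 1
f 2 8 4
f 6 2 5
f 6 8 2
f 4 8 3
f 7 5 3
f 3 8 7
f 7 6 5
f 8 6 7
f 10 9 13
f 10 13 11
f 11 13 14
f 11 14 12
f 13 9 15
f 13 15 14
f 14 15 16
f 14 16 12
f 15 9 17
f 15 17 16
f 16 17 18
f 16 18 12
f 17 9 19
f 17 19 18
f 18 19 20
f 18 20 12
f 19 9 21
f 19 21 20
f 20 21 22
f 20 22 12
f 21 9 23
f 21 23 22
f 22 23 24
f 22 24 12
f 23 9 25
f 23 25 24
f 24 25 26
f 24 26 12
f 25 9 27
f 25 27 26
f 26 27 28
f 26 28 12
f 27 9 29
f 27 29 28
f 28 29 30
f 28 30 12
f 29 9 31
f 29 31 30
f 30 31 32
f 30 32 12
f 31 9 33
f 31 33 32
f 32 33 34
f 32 34 12
f 33 9 35
f 33 35 34
f 34 35 36
f 34 36 12
f 35 9 37
f 35 37 36
f 36 37 38
f 36 38 12
f 37 9 39
f 37 39 38
f 38 39 40
f 38 40 12
f 39 9 10
f 39 10 40
f 40 10 11
f 40 11 12
f 42 41 45
f 42 45 43
f 43 45 46
f 43 46 44
f 45 41 47
f 45 47 46
f 46 47 48
f 46 48 44
f 47 41 49
f 47 49 48
f 48 49 50
f 48 50 44
f 49 41 51
f 49 51 50
f 50 51 52
f 50 52 44
f 51 41 53
f 51 53 52
f 52 53 54
f 52 54 44
f 53 41 55
f 53 55 54
f 54 55 56
f 54 56 44
f 55 41 57
f 55 57 56
f 56 57 58
f 56 58 44
f 57 41 42
f 57 42 58
f 58 42 43
f 58 43 44



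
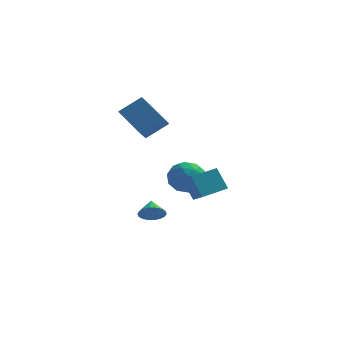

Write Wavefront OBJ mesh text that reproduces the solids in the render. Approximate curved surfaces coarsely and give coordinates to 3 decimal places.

v -2.291 -0.383 -3.62
v -1.496 -0.147 -3.649
v -2.549 0.563 -3.02
v -1.638 0.007 -3.953
v -1.91 0.083 -4.191
v -2.257 0.068 -4.316
v -2.611 -0.037 -4.303
v -2.902 -0.21 -4.155
v -3.071 -0.418 -3.901
v -3.086 -0.619 -3.591
v -2.944 -0.773 -3.287
v -2.672 -0.85 -3.049
v -2.325 -0.834 -2.924
v -1.971 -0.729 -2.937
v -1.68 -0.556 -3.085
v -1.511 -0.348 -3.34
v -0.813 3.115 -1.064
v 0.09 2.815 -1.809
v -1.71 1.425 -1.471
v -0.807 1.125 -2.216
v -0.617 1.169 -1.023
v -0.062 2.214 -0.771
v -1.558 2.026 -2.509
v -1.003 3.071 -2.257
v -0.37 2.142 -2.702
v 0.212 1.612 -1.784
v -1.832 2.628 -1.496
v -1.25 2.098 -0.578
v -0.283 3.114 -1.401
v -1.337 1.126 -1.879
v -1.226 1.153 -1.178
v -0.695 0.976 -1.616
v -0.372 2.76 -0.791
v 0.159 2.584 -1.229
v -0.257 1.616 -0.766
v -1.779 1.656 -2.051
v -1.248 1.48 -2.489
v -0.925 3.264 -1.664
v -0.394 3.087 -2.102
v -1.363 2.624 -2.514
v -0.022 2.541 -2.364
v -0.549 1.548 -2.603
v -0.991 2.078 -2.775
v -0.665 2.692 -2.627
v 0.32 2.23 -1.824
v -0.208 1.236 -2.063
v -0.096 1.263 -1.361
v 0.23 1.877 -1.214
v 0.049 1.834 -2.349
v -1.412 3.004 -1.217
v -1.94 2.01 -1.456
v -1.85 2.363 -2.066
v -1.524 2.977 -1.919
v -1.071 2.692 -0.677
v -1.598 1.699 -0.916
v -0.955 1.548 -0.653
v -0.629 2.162 -0.505
v -1.669 2.406 -0.931
v 0.016 -3.06 0.485
v 0.752 -4.222 1.282
v 1.226 -2.067 0.815
v 1.962 -3.229 1.612
v 0.718 -3.491 -0.792
v 1.454 -4.653 0.005
v 1.928 -2.498 -0.462
v 2.664 -3.66 0.335
v -2.767 0.174 2.12
v -2.864 -0.915 2.962
v -4.229 1.184 3.258
v -4.326 0.095 4.1
v -1.554 0.825 3.1
v -1.651 -0.264 3.942
v -3.016 1.835 4.238
v -3.113 0.746 5.08
f 2 1 4
f 2 4 3
f 4 1 5
f 4 5 3
f 5 1 6
f 5 6 3
f 6 1 7
f 6 7 3
f 7 1 8
f 7 8 3
f 8 1 9
f 8 9 3
f 9 1 10
f 9 10 3
f 10 1 11
f 10 11 3
f 11 1 12
f 11 12 3
f 12 1 13
f 12 13 3
f 13 1 14
f 13 14 3
f 14 1 15
f 14 15 3
f 15 1 16
f 15 16 3
f 16 1 2
f 16 2 3
f 17 54 33
f 54 28 57
f 33 57 22
f 54 57 33
f 17 33 29
f 33 22 34
f 29 34 18
f 33 34 29
f 17 29 38
f 29 18 39
f 38 39 24
f 29 39 38
f 17 38 50
f 38 24 53
f 50 53 27
f 38 53 50
f 17 50 54
f 50 27 58
f 54 58 28
f 50 58 54
f 18 34 45
f 34 22 48
f 45 48 26
f 34 48 45
f 22 57 35
f 57 28 56
f 35 56 21
f 57 56 35
f 28 58 55
f 58 27 51
f 55 51 19
f 58 51 55
f 27 53 52
f 53 24 40
f 52 40 23
f 53 40 52
f 24 39 44
f 39 18 41
f 44 41 25
f 39 41 44
f 20 46 32
f 46 26 47
f 32 47 21
f 46 47 32
f 20 32 30
f 32 21 31
f 30 31 19
f 32 31 30
f 20 30 37
f 30 19 36
f 37 36 23
f 30 36 37
f 20 37 42
f 37 23 43
f 42 43 25
f 37 43 42
f 20 42 46
f 42 25 49
f 46 49 26
f 42 49 46
f 21 47 35
f 47 26 48
f 35 48 22
f 47 48 35
f 19 31 55
f 31 21 56
f 55 56 28
f 31 56 55
f 23 36 52
f 36 19 51
f 52 51 27
f 36 51 52
f 25 43 44
f 43 23 40
f 44 40 24
f 43 40 44
f 26 49 45
f 49 25 41
f 45 41 18
f 49 41 45
f 60 62 59
f 63 60 59
f 59 62 61
f 61 63 59
f 60 66 62
f 64 60 63
f 64 66 60
f 62 66 61
f 65 63 61
f 61 66 65
f 65 64 63
f 66 64 65
f 68 70 67
f 71 68 67
f 67 70 69
f 69 71 67
f 68 74 70
f 72 68 71
f 72 74 68
f 70 74 69
f 73 71 69
f 69 74 73
f 73 72 71
f 74 72 73



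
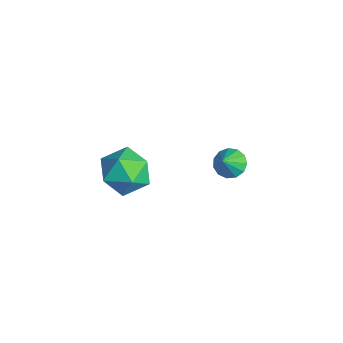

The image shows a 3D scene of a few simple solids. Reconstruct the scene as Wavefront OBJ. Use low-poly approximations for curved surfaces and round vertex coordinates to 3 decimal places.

v -0.128 -2.405 3.433
v 0.249 -1.777 2.551
v 0.971 -3.803 2.909
v 1.348 -3.175 2.027
v 1.631 -2.885 3.099
v 0.952 -2.021 3.423
v 0.268 -3.559 2.037
v -0.411 -2.695 2.361
v 0.494 -2.49 1.688
v 1.336 -2.074 2.345
v -0.116 -3.506 3.115
v 0.726 -3.09 3.772
v -0.576 2.115 -0.009
v -0.183 2.693 0.119
v -0.044 1.545 0.929
v -0.518 2.734 0.334
v -0.871 2.579 0.44
v -1.13 2.277 0.403
v -1.214 1.924 0.236
v -1.095 1.631 -0.01
v -0.811 1.492 -0.255
v -0.452 1.551 -0.422
v -0.133 1.789 -0.458
v 0.046 2.131 -0.352
v 0.027 2.468 -0.136
f 1 12 6
f 1 6 2
f 1 2 8
f 1 8 11
f 1 11 12
f 2 6 10
f 6 12 5
f 12 11 3
f 11 8 7
f 8 2 9
f 4 10 5
f 4 5 3
f 4 3 7
f 4 7 9
f 4 9 10
f 5 10 6
f 3 5 12
f 7 3 11
f 9 7 8
f 10 9 2
f 14 13 16
f 14 16 15
f 16 13 17
f 16 17 15
f 17 13 18
f 17 18 15
f 18 13 19
f 18 19 15
f 19 13 20
f 19 20 15
f 20 13 21
f 20 21 15
f 21 13 22
f 21 22 15
f 22 13 23
f 22 23 15
f 23 13 24
f 23 24 15
f 24 13 25
f 24 25 15
f 25 13 14
f 25 14 15



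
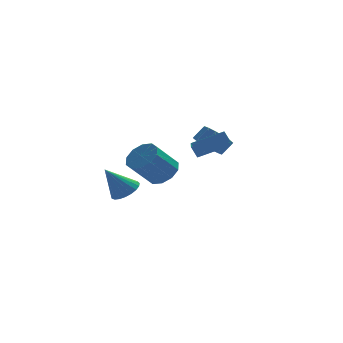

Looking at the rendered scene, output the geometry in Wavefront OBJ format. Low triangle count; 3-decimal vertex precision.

v -1.34 -3.146 0.213
v -0.718 -2.698 0.945
v -1.957 -3.286 2.359
v -2.58 -3.734 1.627
v -1.154 -2.251 0.748
v -2.394 -2.838 2.162
v -1.661 -2.145 0.348
v -2.901 -2.733 1.761
v -2.046 -2.422 -0.105
v -3.286 -3.009 1.309
v -2.161 -2.976 -0.436
v -3.401 -3.563 0.978
v -1.963 -3.594 -0.519
v -3.202 -4.182 0.895
v -1.526 -4.042 -0.322
v -2.766 -4.629 1.092
v -1.019 -4.147 0.079
v -2.259 -4.735 1.492
v -0.634 -3.871 0.531
v -1.874 -4.458 1.945
v -0.519 -3.317 0.862
v -1.759 -3.904 2.276
v 0.52 -1.38 1.323
v 0.185 -3.137 2.197
v 2.35 -1.353 2.078
v 2.016 -3.109 2.952
v 0.804 -1.771 0.648
v 0.47 -3.527 1.522
v 2.635 -1.743 1.403
v 2.3 -3.5 2.277
v 1.985 1.394 0.376
v 2.626 1.831 -0.332
v 3.295 2.062 0.416
v 2.655 1.626 1.124
v 2.302 2.235 -0.167
v 2.971 2.466 0.581
v 1.894 2.414 0.143
v 2.563 2.645 0.891
v 1.509 2.32 0.515
v 2.178 2.551 1.264
v 1.253 1.977 0.851
v 1.922 2.209 1.599
v 1.192 1.479 1.059
v 1.861 1.71 1.807
v 1.345 0.958 1.084
v 2.014 1.189 1.832
v 1.669 0.554 0.919
v 2.338 0.785 1.667
v 2.077 0.375 0.609
v 2.746 0.606 1.357
v 2.462 0.469 0.236
v 3.131 0.7 0.985
v 2.718 0.811 -0.099
v 3.387 1.043 0.649
v 2.779 1.31 -0.307
v 3.448 1.541 0.441
v -2.399 3.601 -3.623
v -1.582 3.502 -3.074
v -3.601 3.479 -1.857
v -1.632 3.911 -3.08
v -1.815 4.266 -3.18
v -2.099 4.506 -3.357
v -2.435 4.589 -3.58
v -2.765 4.502 -3.81
v -3.032 4.259 -4.008
v -3.189 3.902 -4.139
v -3.21 3.493 -4.182
v -3.091 3.103 -4.128
v -2.852 2.798 -3.986
v -2.535 2.633 -3.782
v -2.194 2.635 -3.551
v -1.889 2.804 -3.332
v -1.673 3.111 -3.163
f 2 1 5
f 2 5 3
f 3 5 6
f 3 6 4
f 5 1 7
f 5 7 6
f 6 7 8
f 6 8 4
f 7 1 9
f 7 9 8
f 8 9 10
f 8 10 4
f 9 1 11
f 9 11 10
f 10 11 12
f 10 12 4
f 11 1 13
f 11 13 12
f 12 13 14
f 12 14 4
f 13 1 15
f 13 15 14
f 14 15 16
f 14 16 4
f 15 1 17
f 15 17 16
f 16 17 18
f 16 18 4
f 17 1 19
f 17 19 18
f 18 19 20
f 18 20 4
f 19 1 21
f 19 21 20
f 20 21 22
f 20 22 4
f 21 1 2
f 21 2 22
f 22 2 3
f 22 3 4
f 24 26 23
f 27 24 23
f 23 26 25
f 25 27 23
f 24 30 26
f 28 24 27
f 28 30 24
f 26 30 25
f 29 27 25
f 25 30 29
f 29 28 27
f 30 28 29
f 32 31 35
f 32 35 33
f 33 35 36
f 33 36 34
f 35 31 37
f 35 37 36
f 36 37 38
f 36 38 34
f 37 31 39
f 37 39 38
f 38 39 40
f 38 40 34
f 39 31 41
f 39 41 40
f 40 41 42
f 40 42 34
f 41 31 43
f 41 43 42
f 42 43 44
f 42 44 34
f 43 31 45
f 43 45 44
f 44 45 46
f 44 46 34
f 45 31 47
f 45 47 46
f 46 47 48
f 46 48 34
f 47 31 49
f 47 49 48
f 48 49 50
f 48 50 34
f 49 31 51
f 49 51 50
f 50 51 52
f 50 52 34
f 51 31 53
f 51 53 52
f 52 53 54
f 52 54 34
f 53 31 55
f 53 55 54
f 54 55 56
f 54 56 34
f 55 31 32
f 55 32 56
f 56 32 33
f 56 33 34
f 58 57 60
f 58 60 59
f 60 57 61
f 60 61 59
f 61 57 62
f 61 62 59
f 62 57 63
f 62 63 59
f 63 57 64
f 63 64 59
f 64 57 65
f 64 65 59
f 65 57 66
f 65 66 59
f 66 57 67
f 66 67 59
f 67 57 68
f 67 68 59
f 68 57 69
f 68 69 59
f 69 57 70
f 69 70 59
f 70 57 71
f 70 71 59
f 71 57 72
f 71 72 59
f 72 57 73
f 72 73 59
f 73 57 58
f 73 58 59



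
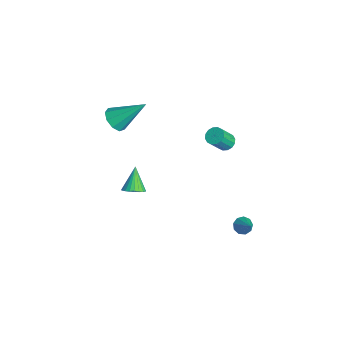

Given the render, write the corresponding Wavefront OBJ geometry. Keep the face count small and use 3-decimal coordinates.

v 0.887 -2.253 -2.09
v 1.253 -2.525 -1.716
v 0.073 -1.947 -1.07
v 1.337 -2.311 -1.713
v 1.353 -2.088 -1.768
v 1.297 -1.89 -1.872
v 1.179 -1.747 -2.008
v 1.017 -1.681 -2.158
v 0.834 -1.703 -2.297
v 0.66 -1.808 -2.404
v 0.52 -1.98 -2.464
v 0.436 -2.195 -2.467
v 0.421 -2.418 -2.412
v 0.476 -2.616 -2.309
v 0.594 -2.759 -2.172
v 0.757 -2.824 -2.023
v 0.939 -2.803 -1.884
v 1.113 -2.698 -1.776
v -0.3 2.621 -0.668
v 0.174 2.575 -0.849
v 0.475 1.913 0.107
v 0 1.959 0.288
v 0.179 2.792 -0.699
v 0.479 2.131 0.256
v 0.055 2.964 -0.542
v 0.356 2.303 0.414
v -0.164 3.044 -0.418
v 0.137 2.382 0.538
v -0.419 3.01 -0.361
v -0.119 2.349 0.595
v -0.643 2.872 -0.386
v -0.343 2.211 0.569
v -0.775 2.667 -0.487
v -0.474 2.005 0.469
v -0.779 2.449 -0.636
v -0.479 1.788 0.319
v -0.656 2.277 -0.794
v -0.355 1.616 0.162
v -0.437 2.198 -0.918
v -0.136 1.536 0.038
v -0.181 2.231 -0.975
v 0.119 1.57 -0.019
v 0.043 2.369 -0.949
v 0.343 1.708 0.006
v -3.455 -2.079 -0.696
v -3.104 -2.59 -0.273
v -2.965 -0.641 0.636
v -2.776 -2.387 -0.613
v -2.767 -2.041 -0.991
v -3.079 -1.712 -1.231
v -3.567 -1.555 -1.22
v -4.003 -1.643 -0.964
v -4.183 -1.936 -0.583
v -4.022 -2.295 -0.254
v -3.595 -2.553 -0.132
v 3.032 2.54 -4.037
v 3.372 2.577 -4.401
v 3.868 2.66 -3.243
v 3.252 2.887 -4.322
v 3.028 3.034 -4.109
v 2.807 2.95 -3.863
v 2.69 2.674 -3.698
v 2.733 2.335 -3.692
v 2.916 2.092 -3.848
v 3.153 2.058 -4.092
v 3.333 2.249 -4.311
f 2 1 4
f 2 4 3
f 4 1 5
f 4 5 3
f 5 1 6
f 5 6 3
f 6 1 7
f 6 7 3
f 7 1 8
f 7 8 3
f 8 1 9
f 8 9 3
f 9 1 10
f 9 10 3
f 10 1 11
f 10 11 3
f 11 1 12
f 11 12 3
f 12 1 13
f 12 13 3
f 13 1 14
f 13 14 3
f 14 1 15
f 14 15 3
f 15 1 16
f 15 16 3
f 16 1 17
f 16 17 3
f 17 1 18
f 17 18 3
f 18 1 2
f 18 2 3
f 20 19 23
f 20 23 21
f 21 23 24
f 21 24 22
f 23 19 25
f 23 25 24
f 24 25 26
f 24 26 22
f 25 19 27
f 25 27 26
f 26 27 28
f 26 28 22
f 27 19 29
f 27 29 28
f 28 29 30
f 28 30 22
f 29 19 31
f 29 31 30
f 30 31 32
f 30 32 22
f 31 19 33
f 31 33 32
f 32 33 34
f 32 34 22
f 33 19 35
f 33 35 34
f 34 35 36
f 34 36 22
f 35 19 37
f 35 37 36
f 36 37 38
f 36 38 22
f 37 19 39
f 37 39 38
f 38 39 40
f 38 40 22
f 39 19 41
f 39 41 40
f 40 41 42
f 40 42 22
f 41 19 43
f 41 43 42
f 42 43 44
f 42 44 22
f 43 19 20
f 43 20 44
f 44 20 21
f 44 21 22
f 46 45 48
f 46 48 47
f 48 45 49
f 48 49 47
f 49 45 50
f 49 50 47
f 50 45 51
f 50 51 47
f 51 45 52
f 51 52 47
f 52 45 53
f 52 53 47
f 53 45 54
f 53 54 47
f 54 45 55
f 54 55 47
f 55 45 46
f 55 46 47
f 57 56 59
f 57 59 58
f 59 56 60
f 59 60 58
f 60 56 61
f 60 61 58
f 61 56 62
f 61 62 58
f 62 56 63
f 62 63 58
f 63 56 64
f 63 64 58
f 64 56 65
f 64 65 58
f 65 56 66
f 65 66 58
f 66 56 57
f 66 57 58



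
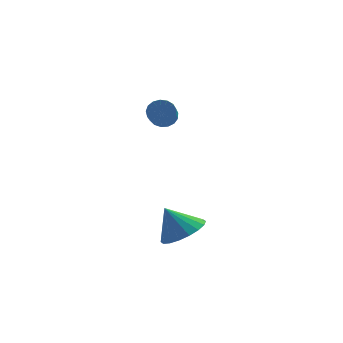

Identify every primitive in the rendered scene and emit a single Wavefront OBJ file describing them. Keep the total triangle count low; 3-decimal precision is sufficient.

v -3.824 1.526 2.063
v -3.334 1.724 2.424
v -3.345 -0.127 3.457
v -3.836 -0.326 3.097
v -3.581 1.813 2.581
v -3.592 -0.038 3.614
v -3.884 1.836 2.62
v -3.895 -0.015 3.653
v -4.173 1.789 2.531
v -4.185 -0.062 3.564
v -4.383 1.681 2.335
v -4.394 -0.17 3.368
v -4.464 1.537 2.077
v -4.475 -0.314 3.11
v -4.399 1.391 1.816
v -4.41 -0.46 2.849
v -4.202 1.275 1.611
v -4.213 -0.576 2.645
v -3.919 1.217 1.51
v -3.93 -0.634 2.544
v -3.614 1.23 1.536
v -3.625 -0.621 2.57
v -3.357 1.31 1.683
v -3.368 -0.541 2.716
v -3.207 1.44 1.916
v -3.219 -0.411 2.95
v -3.199 1.589 2.184
v -3.21 -0.262 3.217
v -2.841 -2.696 -2.745
v -1.921 -2.534 -2.204
v -3.619 -2.524 -1.475
v -2.045 -2.09 -2.34
v -2.326 -1.766 -2.557
v -2.71 -1.626 -2.81
v -3.119 -1.699 -3.051
v -3.474 -1.969 -3.232
v -3.703 -2.383 -3.316
v -3.761 -2.859 -3.287
v -3.637 -3.303 -3.151
v -3.356 -3.627 -2.934
v -2.972 -3.766 -2.68
v -2.563 -3.694 -2.439
v -2.208 -3.424 -2.259
v -1.979 -3.01 -2.175
f 2 1 5
f 2 5 3
f 3 5 6
f 3 6 4
f 5 1 7
f 5 7 6
f 6 7 8
f 6 8 4
f 7 1 9
f 7 9 8
f 8 9 10
f 8 10 4
f 9 1 11
f 9 11 10
f 10 11 12
f 10 12 4
f 11 1 13
f 11 13 12
f 12 13 14
f 12 14 4
f 13 1 15
f 13 15 14
f 14 15 16
f 14 16 4
f 15 1 17
f 15 17 16
f 16 17 18
f 16 18 4
f 17 1 19
f 17 19 18
f 18 19 20
f 18 20 4
f 19 1 21
f 19 21 20
f 20 21 22
f 20 22 4
f 21 1 23
f 21 23 22
f 22 23 24
f 22 24 4
f 23 1 25
f 23 25 24
f 24 25 26
f 24 26 4
f 25 1 27
f 25 27 26
f 26 27 28
f 26 28 4
f 27 1 2
f 27 2 28
f 28 2 3
f 28 3 4
f 30 29 32
f 30 32 31
f 32 29 33
f 32 33 31
f 33 29 34
f 33 34 31
f 34 29 35
f 34 35 31
f 35 29 36
f 35 36 31
f 36 29 37
f 36 37 31
f 37 29 38
f 37 38 31
f 38 29 39
f 38 39 31
f 39 29 40
f 39 40 31
f 40 29 41
f 40 41 31
f 41 29 42
f 41 42 31
f 42 29 43
f 42 43 31
f 43 29 44
f 43 44 31
f 44 29 30
f 44 30 31



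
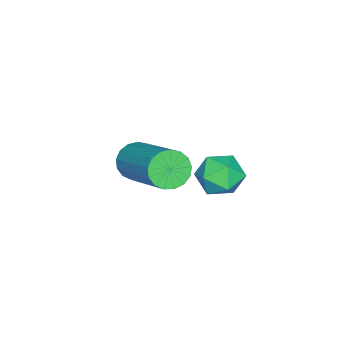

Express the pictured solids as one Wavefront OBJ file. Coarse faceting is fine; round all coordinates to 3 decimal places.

v 3.128 -4.748 0.074
v 3.537 -4.717 -0.39
v 4.661 -3.201 0.701
v 4.252 -3.232 1.166
v 3.333 -4.514 -0.462
v 4.457 -2.998 0.629
v 3.082 -4.365 -0.411
v 4.206 -2.849 0.68
v 2.841 -4.303 -0.248
v 3.965 -2.787 0.843
v 2.666 -4.343 -0.012
v 3.79 -2.827 1.079
v 2.597 -4.476 0.244
v 3.721 -2.96 1.335
v 2.649 -4.672 0.461
v 3.773 -3.155 1.552
v 2.811 -4.884 0.59
v 3.935 -3.368 1.681
v 3.046 -5.066 0.601
v 4.17 -3.55 1.692
v 3.299 -5.175 0.491
v 4.423 -3.658 1.582
v 3.513 -5.186 0.285
v 4.637 -3.669 1.376
v 3.639 -5.096 0.032
v 4.763 -3.58 1.123
v 3.648 -4.927 -0.212
v 4.772 -3.411 0.879
v 0.732 -2.61 -1.613
v 1.116 -3.002 -1.061
v 0.724 -3.638 -2.339
v 1.108 -4.03 -1.787
v 0.37 -3.814 -1.669
v 0.375 -3.179 -1.22
v 1.465 -3.461 -2.18
v 1.47 -2.826 -1.731
v 1.569 -3.529 -1.412
v 0.892 -3.746 -1.096
v 0.948 -2.894 -2.304
v 0.271 -3.111 -1.988
f 2 1 5
f 2 5 3
f 3 5 6
f 3 6 4
f 5 1 7
f 5 7 6
f 6 7 8
f 6 8 4
f 7 1 9
f 7 9 8
f 8 9 10
f 8 10 4
f 9 1 11
f 9 11 10
f 10 11 12
f 10 12 4
f 11 1 13
f 11 13 12
f 12 13 14
f 12 14 4
f 13 1 15
f 13 15 14
f 14 15 16
f 14 16 4
f 15 1 17
f 15 17 16
f 16 17 18
f 16 18 4
f 17 1 19
f 17 19 18
f 18 19 20
f 18 20 4
f 19 1 21
f 19 21 20
f 20 21 22
f 20 22 4
f 21 1 23
f 21 23 22
f 22 23 24
f 22 24 4
f 23 1 25
f 23 25 24
f 24 25 26
f 24 26 4
f 25 1 27
f 25 27 26
f 26 27 28
f 26 28 4
f 27 1 2
f 27 2 28
f 28 2 3
f 28 3 4
f 29 40 34
f 29 34 30
f 29 30 36
f 29 36 39
f 29 39 40
f 30 34 38
f 34 40 33
f 40 39 31
f 39 36 35
f 36 30 37
f 32 38 33
f 32 33 31
f 32 31 35
f 32 35 37
f 32 37 38
f 33 38 34
f 31 33 40
f 35 31 39
f 37 35 36
f 38 37 30



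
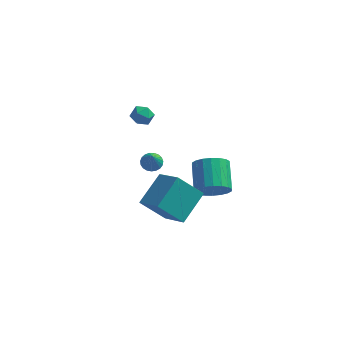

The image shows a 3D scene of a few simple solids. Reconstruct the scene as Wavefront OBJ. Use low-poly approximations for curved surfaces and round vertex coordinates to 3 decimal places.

v -1.301 -3.418 2.477
v -0.844 -3.087 2.607
v -1.179 -3.982 3.483
v -1.026 -2.959 2.7
v -1.256 -2.911 2.755
v -1.494 -2.951 2.762
v -1.698 -3.072 2.719
v -1.834 -3.252 2.635
v -1.878 -3.461 2.523
v -1.822 -3.663 2.403
v -1.676 -3.822 2.296
v -1.465 -3.912 2.22
v -1.226 -3.916 2.189
v -1 -3.834 2.207
v -0.826 -3.68 2.272
v -0.734 -3.481 2.372
v -0.74 -3.271 2.491
v -1.306 -1.788 -2.786
v -0.486 -0.134 -1.743
v -2.496 -0.537 -3.835
v -1.676 1.117 -2.792
v 0.056 -1.617 -4.128
v 0.876 0.037 -3.085
v -1.134 -0.366 -5.177
v -0.314 1.288 -4.134
v -2.529 2.21 0.984
v -2.066 1.993 1.469
v -3.354 1.627 1.511
v -2.891 1.41 1.996
v -3.084 2.087 1.971
v -2.574 2.447 1.645
v -2.846 1.173 1.335
v -2.336 1.533 1.009
v -2.262 1.352 1.685
v -2.409 1.917 2.079
v -3.011 1.703 0.901
v -3.158 2.268 1.295
v 1.138 1.714 -4.411
v 1.661 1.353 -3.575
v 1.305 2.964 -2.654
v 0.782 3.326 -3.489
v 1.995 1.567 -3.822
v 1.639 3.179 -2.901
v 2.159 1.811 -4.185
v 1.803 3.423 -3.264
v 2.121 2.036 -4.593
v 1.764 3.647 -3.672
v 1.888 2.197 -4.965
v 1.532 3.808 -4.044
v 1.507 2.262 -5.227
v 1.15 3.874 -4.306
v 1.052 2.219 -5.327
v 0.696 3.831 -4.406
v 0.615 2.076 -5.246
v 0.259 3.687 -4.325
v 0.281 1.861 -4.999
v -0.075 3.473 -4.078
v 0.117 1.617 -4.636
v -0.239 3.229 -3.715
v 0.156 1.393 -4.228
v -0.201 3.004 -3.307
v 0.388 1.232 -3.856
v 0.032 2.843 -2.935
v 0.77 1.166 -3.594
v 0.413 2.778 -2.673
v 1.224 1.209 -3.494
v 0.868 2.821 -2.573
f 2 1 4
f 2 4 3
f 4 1 5
f 4 5 3
f 5 1 6
f 5 6 3
f 6 1 7
f 6 7 3
f 7 1 8
f 7 8 3
f 8 1 9
f 8 9 3
f 9 1 10
f 9 10 3
f 10 1 11
f 10 11 3
f 11 1 12
f 11 12 3
f 12 1 13
f 12 13 3
f 13 1 14
f 13 14 3
f 14 1 15
f 14 15 3
f 15 1 16
f 15 16 3
f 16 1 17
f 16 17 3
f 17 1 2
f 17 2 3
f 19 21 18
f 22 19 18
f 18 21 20
f 20 22 18
f 19 25 21
f 23 19 22
f 23 25 19
f 21 25 20
f 24 22 20
f 20 25 24
f 24 23 22
f 25 23 24
f 26 37 31
f 26 31 27
f 26 27 33
f 26 33 36
f 26 36 37
f 27 31 35
f 31 37 30
f 37 36 28
f 36 33 32
f 33 27 34
f 29 35 30
f 29 30 28
f 29 28 32
f 29 32 34
f 29 34 35
f 30 35 31
f 28 30 37
f 32 28 36
f 34 32 33
f 35 34 27
f 39 38 42
f 39 42 40
f 40 42 43
f 40 43 41
f 42 38 44
f 42 44 43
f 43 44 45
f 43 45 41
f 44 38 46
f 44 46 45
f 45 46 47
f 45 47 41
f 46 38 48
f 46 48 47
f 47 48 49
f 47 49 41
f 48 38 50
f 48 50 49
f 49 50 51
f 49 51 41
f 50 38 52
f 50 52 51
f 51 52 53
f 51 53 41
f 52 38 54
f 52 54 53
f 53 54 55
f 53 55 41
f 54 38 56
f 54 56 55
f 55 56 57
f 55 57 41
f 56 38 58
f 56 58 57
f 57 58 59
f 57 59 41
f 58 38 60
f 58 60 59
f 59 60 61
f 59 61 41
f 60 38 62
f 60 62 61
f 61 62 63
f 61 63 41
f 62 38 64
f 62 64 63
f 63 64 65
f 63 65 41
f 64 38 66
f 64 66 65
f 65 66 67
f 65 67 41
f 66 38 39
f 66 39 67
f 67 39 40
f 67 40 41



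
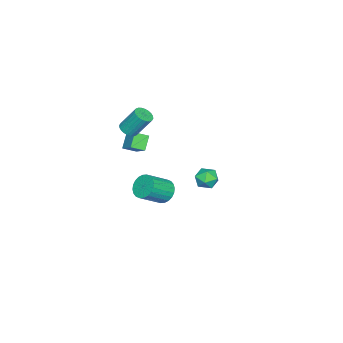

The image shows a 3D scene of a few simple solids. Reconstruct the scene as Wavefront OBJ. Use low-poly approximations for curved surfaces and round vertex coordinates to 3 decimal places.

v 1.144 -1.672 3.155
v 1.779 -1.656 3.227
v 1.592 -0.713 4.677
v 0.956 -0.728 4.605
v 1.741 -1.452 3.089
v 1.554 -0.508 4.539
v 1.612 -1.281 2.961
v 1.425 -0.337 4.411
v 1.411 -1.169 2.863
v 1.224 -0.226 4.313
v 1.17 -1.134 2.809
v 0.983 -0.191 4.259
v 0.925 -1.181 2.807
v 0.737 -0.237 4.257
v 0.713 -1.302 2.859
v 0.526 -0.359 4.309
v 0.566 -1.48 2.956
v 0.379 -0.537 4.406
v 0.508 -1.687 3.083
v 0.321 -0.744 4.533
v 0.546 -1.892 3.221
v 0.359 -0.948 4.671
v 0.675 -2.063 3.349
v 0.488 -1.119 4.799
v 0.876 -2.174 3.447
v 0.689 -1.231 4.897
v 1.117 -2.209 3.501
v 0.93 -1.266 4.951
v 1.363 -2.163 3.503
v 1.175 -1.219 4.953
v 1.574 -2.041 3.451
v 1.387 -1.098 4.901
v 1.721 -1.863 3.354
v 1.534 -0.92 4.804
v -1.1 -1.989 1
v -0.382 -1.061 1.816
v -0.322 -1.89 0.201
v 0.397 -0.961 1.017
v -0.617 -2.699 1.383
v 0.102 -1.77 2.199
v 0.162 -2.599 0.584
v 0.88 -1.671 1.4
v 2.403 4.634 1.457
v 3.018 4.115 1.364
v 1.562 3.705 1.076
v 2.177 3.186 0.983
v 1.961 3.43 1.725
v 2.481 4.004 1.96
v 2.099 3.816 0.48
v 2.619 4.39 0.715
v 2.83 3.61 0.76
v 2.745 3.371 1.529
v 1.835 4.449 0.911
v 1.75 4.21 1.68
v -2.057 -0.883 -4.303
v -1.438 -0.275 -4.578
v -0.165 -1.088 -3.512
v -0.783 -1.697 -3.237
v -1.574 -0.113 -4.293
v -0.3 -0.926 -3.226
v -1.782 -0.067 -4.01
v -0.508 -0.88 -2.943
v -2.033 -0.146 -3.771
v -0.759 -0.959 -2.704
v -2.287 -0.337 -3.613
v -1.013 -1.15 -2.546
v -2.506 -0.612 -3.56
v -1.232 -1.425 -2.493
v -2.657 -0.927 -3.621
v -1.383 -1.74 -2.554
v -2.716 -1.236 -3.785
v -1.442 -2.049 -2.718
v -2.675 -1.492 -4.028
v -1.402 -2.305 -2.962
v -2.54 -1.654 -4.314
v -1.266 -2.467 -3.247
v -2.332 -1.7 -4.597
v -1.058 -2.513 -3.53
v -2.081 -1.621 -4.836
v -0.807 -2.434 -3.769
v -1.827 -1.43 -4.994
v -0.553 -2.243 -3.927
v -1.608 -1.155 -5.047
v -0.334 -1.968 -3.98
v -1.457 -0.84 -4.986
v -0.183 -1.653 -3.919
v -1.398 -0.531 -4.822
v -0.124 -1.344 -3.755
f 2 1 5
f 2 5 3
f 3 5 6
f 3 6 4
f 5 1 7
f 5 7 6
f 6 7 8
f 6 8 4
f 7 1 9
f 7 9 8
f 8 9 10
f 8 10 4
f 9 1 11
f 9 11 10
f 10 11 12
f 10 12 4
f 11 1 13
f 11 13 12
f 12 13 14
f 12 14 4
f 13 1 15
f 13 15 14
f 14 15 16
f 14 16 4
f 15 1 17
f 15 17 16
f 16 17 18
f 16 18 4
f 17 1 19
f 17 19 18
f 18 19 20
f 18 20 4
f 19 1 21
f 19 21 20
f 20 21 22
f 20 22 4
f 21 1 23
f 21 23 22
f 22 23 24
f 22 24 4
f 23 1 25
f 23 25 24
f 24 25 26
f 24 26 4
f 25 1 27
f 25 27 26
f 26 27 28
f 26 28 4
f 27 1 29
f 27 29 28
f 28 29 30
f 28 30 4
f 29 1 31
f 29 31 30
f 30 31 32
f 30 32 4
f 31 1 33
f 31 33 32
f 32 33 34
f 32 34 4
f 33 1 2
f 33 2 34
f 34 2 3
f 34 3 4
f 36 38 35
f 39 36 35
f 35 38 37
f 37 39 35
f 36 42 38
f 40 36 39
f 40 42 36
f 38 42 37
f 41 39 37
f 37 42 41
f 41 40 39
f 42 40 41
f 43 54 48
f 43 48 44
f 43 44 50
f 43 50 53
f 43 53 54
f 44 48 52
f 48 54 47
f 54 53 45
f 53 50 49
f 50 44 51
f 46 52 47
f 46 47 45
f 46 45 49
f 46 49 51
f 46 51 52
f 47 52 48
f 45 47 54
f 49 45 53
f 51 49 50
f 52 51 44
f 56 55 59
f 56 59 57
f 57 59 60
f 57 60 58
f 59 55 61
f 59 61 60
f 60 61 62
f 60 62 58
f 61 55 63
f 61 63 62
f 62 63 64
f 62 64 58
f 63 55 65
f 63 65 64
f 64 65 66
f 64 66 58
f 65 55 67
f 65 67 66
f 66 67 68
f 66 68 58
f 67 55 69
f 67 69 68
f 68 69 70
f 68 70 58
f 69 55 71
f 69 71 70
f 70 71 72
f 70 72 58
f 71 55 73
f 71 73 72
f 72 73 74
f 72 74 58
f 73 55 75
f 73 75 74
f 74 75 76
f 74 76 58
f 75 55 77
f 75 77 76
f 76 77 78
f 76 78 58
f 77 55 79
f 77 79 78
f 78 79 80
f 78 80 58
f 79 55 81
f 79 81 80
f 80 81 82
f 80 82 58
f 81 55 83
f 81 83 82
f 82 83 84
f 82 84 58
f 83 55 85
f 83 85 84
f 84 85 86
f 84 86 58
f 85 55 87
f 85 87 86
f 86 87 88
f 86 88 58
f 87 55 56
f 87 56 88
f 88 56 57
f 88 57 58



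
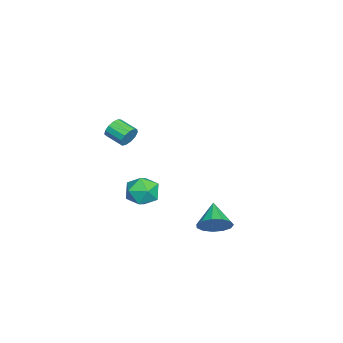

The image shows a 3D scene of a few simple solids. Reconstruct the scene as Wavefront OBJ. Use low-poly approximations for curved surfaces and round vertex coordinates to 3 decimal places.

v 2.592 -2.696 3.786
v 2.808 -3.026 3.233
v 2.264 -3.995 3.6
v 2.048 -3.664 4.154
v 3.077 -3.076 3.5
v 2.534 -4.045 3.868
v 3.193 -3.005 3.859
v 2.649 -3.974 4.226
v 3.118 -2.836 4.194
v 2.574 -3.805 4.561
v 2.875 -2.622 4.4
v 2.332 -3.591 4.767
v 2.543 -2.432 4.411
v 2 -3.4 4.778
v 2.226 -2.325 4.224
v 1.683 -3.294 4.591
v 2.026 -2.336 3.898
v 1.482 -3.305 4.265
v 2.005 -2.461 3.536
v 1.461 -3.43 3.903
v 2.17 -2.661 3.254
v 1.626 -3.629 3.621
v 2.469 -2.872 3.141
v 1.926 -3.84 3.508
v 2.05 1.881 -3.051
v 2.628 1.781 -2.203
v 0.65 1.599 -2.129
v 2.489 2.343 -2.242
v 2.212 2.759 -2.537
v 1.883 2.895 -2.995
v 1.607 2.71 -3.471
v 1.472 2.261 -3.814
v 1.521 1.691 -3.914
v 1.738 1.182 -3.74
v 2.054 0.894 -3.347
v 2.369 0.92 -2.86
v 2.582 1.25 -2.434
v -2.453 -1.981 -2.799
v -1.86 -1.936 -3.779
v -2.58 -3.824 -2.961
v -1.987 -3.779 -3.941
v -1.468 -3.546 -2.946
v -1.389 -2.407 -2.846
v -3.051 -3.353 -3.894
v -2.972 -2.214 -3.794
v -2.23 -2.784 -4.456
v -1.252 -2.903 -3.87
v -3.188 -2.857 -2.87
v -2.21 -2.976 -2.284
f 2 1 5
f 2 5 3
f 3 5 6
f 3 6 4
f 5 1 7
f 5 7 6
f 6 7 8
f 6 8 4
f 7 1 9
f 7 9 8
f 8 9 10
f 8 10 4
f 9 1 11
f 9 11 10
f 10 11 12
f 10 12 4
f 11 1 13
f 11 13 12
f 12 13 14
f 12 14 4
f 13 1 15
f 13 15 14
f 14 15 16
f 14 16 4
f 15 1 17
f 15 17 16
f 16 17 18
f 16 18 4
f 17 1 19
f 17 19 18
f 18 19 20
f 18 20 4
f 19 1 21
f 19 21 20
f 20 21 22
f 20 22 4
f 21 1 23
f 21 23 22
f 22 23 24
f 22 24 4
f 23 1 2
f 23 2 24
f 24 2 3
f 24 3 4
f 26 25 28
f 26 28 27
f 28 25 29
f 28 29 27
f 29 25 30
f 29 30 27
f 30 25 31
f 30 31 27
f 31 25 32
f 31 32 27
f 32 25 33
f 32 33 27
f 33 25 34
f 33 34 27
f 34 25 35
f 34 35 27
f 35 25 36
f 35 36 27
f 36 25 37
f 36 37 27
f 37 25 26
f 37 26 27
f 38 49 43
f 38 43 39
f 38 39 45
f 38 45 48
f 38 48 49
f 39 43 47
f 43 49 42
f 49 48 40
f 48 45 44
f 45 39 46
f 41 47 42
f 41 42 40
f 41 40 44
f 41 44 46
f 41 46 47
f 42 47 43
f 40 42 49
f 44 40 48
f 46 44 45
f 47 46 39



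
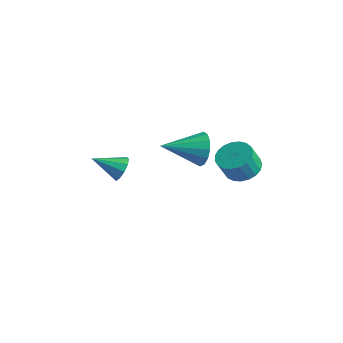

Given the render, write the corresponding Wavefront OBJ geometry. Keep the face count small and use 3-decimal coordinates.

v 0.223 1.958 -1.213
v 1.062 1.918 -1.212
v 1.036 1.403 -0.206
v 0.197 1.442 -0.207
v 1.003 2.225 -1.056
v 0.978 1.71 -0.051
v 0.81 2.486 -0.927
v 0.785 1.971 0.078
v 0.515 2.655 -0.848
v 0.49 2.14 0.158
v 0.169 2.704 -0.831
v 0.144 2.189 0.174
v -0.167 2.624 -0.881
v -0.192 2.109 0.124
v -0.436 2.428 -0.988
v -0.461 1.913 0.017
v -0.591 2.151 -1.134
v -0.616 1.636 -0.128
v -0.605 1.841 -1.293
v -0.631 1.326 -0.288
v -0.477 1.551 -1.439
v -0.502 1.036 -0.433
v -0.227 1.331 -1.545
v -0.252 0.816 -0.54
v 0.1 1.219 -1.594
v 0.075 0.704 -0.589
v 0.449 1.235 -1.577
v 0.424 0.72 -0.572
v 0.758 1.376 -1.497
v 0.733 0.861 -0.492
v 0.975 1.618 -1.368
v 0.95 1.103 -0.362
v -2.045 1.656 -1.159
v -1.574 1.686 -0.392
v -2.815 0.004 -0.621
v -1.974 1.903 -0.296
v -2.394 2.055 -0.431
v -2.719 2.1 -0.761
v -2.864 2.025 -1.198
v -2.79 1.852 -1.624
v -2.516 1.626 -1.925
v -2.115 1.408 -2.021
v -1.696 1.257 -1.886
v -1.37 1.212 -1.556
v -1.225 1.286 -1.119
v -1.3 1.46 -0.694
v -1.283 -3.257 0.322
v -0.895 -3.24 0.818
v -2.057 -4.163 0.958
v -1.17 -2.969 0.871
v -1.487 -2.808 0.714
v -1.727 -2.818 0.408
v -1.798 -2.996 0.068
v -1.672 -3.274 -0.174
v -1.397 -3.545 -0.227
v -1.08 -3.706 -0.07
v -0.84 -3.696 0.237
v -0.769 -3.518 0.576
f 2 1 5
f 2 5 3
f 3 5 6
f 3 6 4
f 5 1 7
f 5 7 6
f 6 7 8
f 6 8 4
f 7 1 9
f 7 9 8
f 8 9 10
f 8 10 4
f 9 1 11
f 9 11 10
f 10 11 12
f 10 12 4
f 11 1 13
f 11 13 12
f 12 13 14
f 12 14 4
f 13 1 15
f 13 15 14
f 14 15 16
f 14 16 4
f 15 1 17
f 15 17 16
f 16 17 18
f 16 18 4
f 17 1 19
f 17 19 18
f 18 19 20
f 18 20 4
f 19 1 21
f 19 21 20
f 20 21 22
f 20 22 4
f 21 1 23
f 21 23 22
f 22 23 24
f 22 24 4
f 23 1 25
f 23 25 24
f 24 25 26
f 24 26 4
f 25 1 27
f 25 27 26
f 26 27 28
f 26 28 4
f 27 1 29
f 27 29 28
f 28 29 30
f 28 30 4
f 29 1 31
f 29 31 30
f 30 31 32
f 30 32 4
f 31 1 2
f 31 2 32
f 32 2 3
f 32 3 4
f 34 33 36
f 34 36 35
f 36 33 37
f 36 37 35
f 37 33 38
f 37 38 35
f 38 33 39
f 38 39 35
f 39 33 40
f 39 40 35
f 40 33 41
f 40 41 35
f 41 33 42
f 41 42 35
f 42 33 43
f 42 43 35
f 43 33 44
f 43 44 35
f 44 33 45
f 44 45 35
f 45 33 46
f 45 46 35
f 46 33 34
f 46 34 35
f 48 47 50
f 48 50 49
f 50 47 51
f 50 51 49
f 51 47 52
f 51 52 49
f 52 47 53
f 52 53 49
f 53 47 54
f 53 54 49
f 54 47 55
f 54 55 49
f 55 47 56
f 55 56 49
f 56 47 57
f 56 57 49
f 57 47 58
f 57 58 49
f 58 47 48
f 58 48 49

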